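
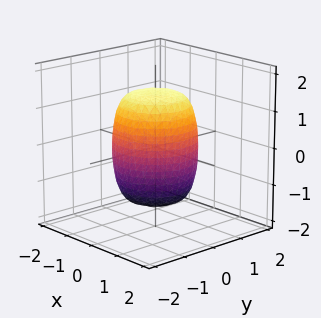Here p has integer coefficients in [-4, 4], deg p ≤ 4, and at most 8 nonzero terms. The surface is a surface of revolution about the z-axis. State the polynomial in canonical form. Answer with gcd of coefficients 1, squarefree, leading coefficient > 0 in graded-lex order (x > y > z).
(a) deg p = 4. The shape is more complex than any degree-3 surface.
(b) Symmetry: every cross-section ⟂ z is a circle, so x, y appear only via x² + y².
(c) From the visible intercepts: a circular section at z = 0 has radius between 1 and 2.
(d) Matching integer coefficients to the picture gives p.

2*x^4 + 4*x^2*y^2 + 2*y^4 - x^2 - y^2 + z^2 - 2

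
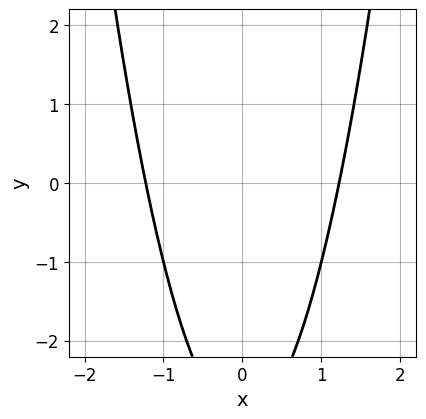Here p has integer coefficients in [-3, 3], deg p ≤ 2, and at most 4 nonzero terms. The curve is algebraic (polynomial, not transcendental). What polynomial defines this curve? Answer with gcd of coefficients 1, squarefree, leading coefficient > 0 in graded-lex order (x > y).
2*x^2 - y - 3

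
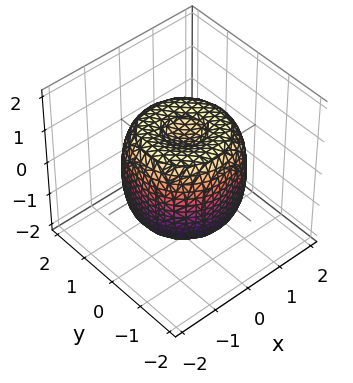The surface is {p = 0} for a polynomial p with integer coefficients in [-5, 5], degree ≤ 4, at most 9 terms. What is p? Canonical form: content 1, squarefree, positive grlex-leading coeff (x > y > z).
2*x^4 + 4*x^2*y^2 + 2*y^4 - 3*x^2 - 3*y^2 + 2*z^2 - 2

First, deg p = 4.
Next, symmetries: every cross-section ⟂ z is a circle, so x, y appear only via x² + y².
Next, checking where it meets the axes: the z-axis gridline crossings are at z ∈ {-1, 1}; a circular section at z = 1 has radius between 1 and 2.
Finally, these observations pin down the coefficients.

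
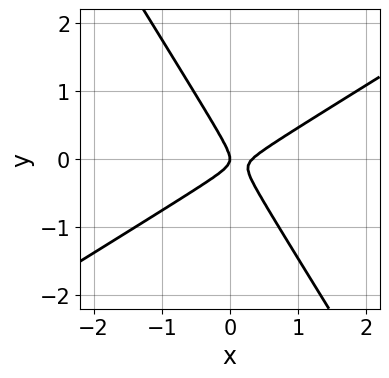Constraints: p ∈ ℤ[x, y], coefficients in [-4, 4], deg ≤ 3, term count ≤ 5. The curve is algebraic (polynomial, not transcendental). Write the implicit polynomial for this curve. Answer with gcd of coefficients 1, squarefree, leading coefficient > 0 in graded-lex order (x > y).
1. Degree: the shape is more complex than any degree-1 curve, so deg p = 2.
2. Against the integer gridlines: one x-axis crossing is at x = 0; one y-axis crossing is at y = 0.
3. Matching integer coefficients to the picture gives p.

3*x^2 - 3*x*y - 3*y^2 - x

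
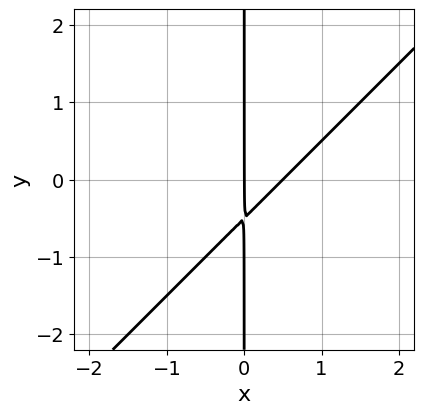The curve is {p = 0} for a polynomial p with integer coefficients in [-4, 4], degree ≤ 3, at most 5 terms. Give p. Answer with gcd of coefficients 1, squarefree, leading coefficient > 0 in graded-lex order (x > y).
2*x^2 - 2*x*y - x

First, the degree is 2 — no degree-1 curve has this shape.
Then, from the visible intercepts: it meets the x-axis at x = 0 (among the integer gridlines); the visible y-axis segment lies entirely on the curve.
Finally, these observations pin down the coefficients.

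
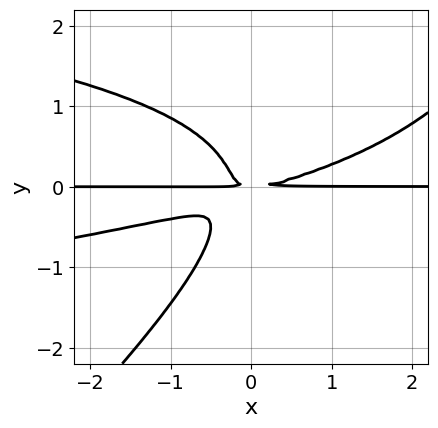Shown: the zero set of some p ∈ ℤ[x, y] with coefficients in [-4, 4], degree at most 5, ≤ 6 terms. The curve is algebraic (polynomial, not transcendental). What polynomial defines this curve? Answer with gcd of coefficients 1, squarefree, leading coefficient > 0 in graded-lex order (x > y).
(a) Degree: the shape is more complex than any degree-3 curve, so deg p = 4.
(b) From the visible intercepts: every point of the x-axis in the box is on the curve.
(c) These observations pin down the coefficients.

2*x*y^3 - 2*y^4 + x^2*y - 3*x*y^2 - y^2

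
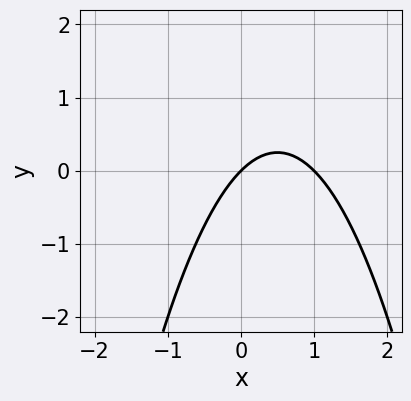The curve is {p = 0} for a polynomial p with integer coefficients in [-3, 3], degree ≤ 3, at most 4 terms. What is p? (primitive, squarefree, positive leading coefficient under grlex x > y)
First, degree: no degree-1 curve has this shape, so deg p = 2.
Then, checking where it meets the axes: the x-axis gridline crossings are at x ∈ {0, 1}; it meets the y-axis at y = 0 (among the integer gridlines).
Finally, these observations pin down the coefficients.

x^2 - x + y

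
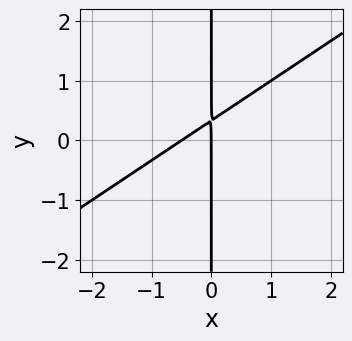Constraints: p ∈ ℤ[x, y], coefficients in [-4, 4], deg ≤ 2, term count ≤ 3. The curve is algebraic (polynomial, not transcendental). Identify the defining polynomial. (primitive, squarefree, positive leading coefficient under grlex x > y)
1. Degree: no degree-1 curve has this shape, so deg p = 2.
2. From the visible intercepts: every point of the y-axis in the box is on the curve; it crosses the x-axis at the gridline x = 0.
3. Assembling these constraints gives the stated polynomial.

2*x^2 - 3*x*y + x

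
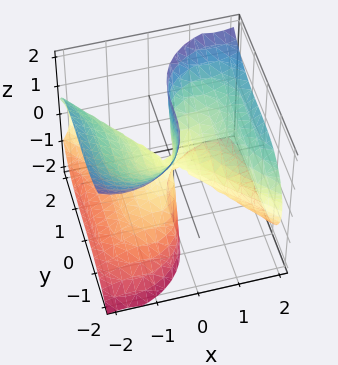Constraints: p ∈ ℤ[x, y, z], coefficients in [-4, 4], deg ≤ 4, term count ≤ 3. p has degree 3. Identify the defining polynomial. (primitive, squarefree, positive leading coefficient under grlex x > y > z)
x^3 - 2*x*z^2 + y^3

(a) The degree is 3 — no degree-2 surface has this shape.
(b) Against the integer gridlines: the visible z-axis segment lies entirely on the surface; one y-axis crossing is at y = 0; one x-axis crossing is at x = 0.
(c) Assembling these constraints gives the stated polynomial.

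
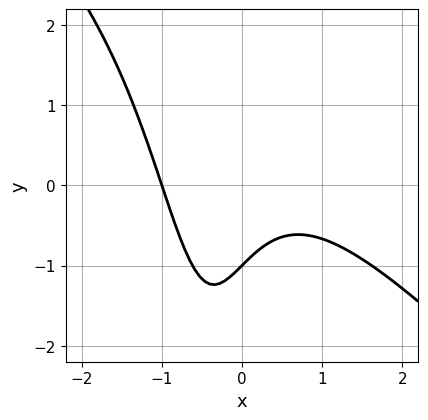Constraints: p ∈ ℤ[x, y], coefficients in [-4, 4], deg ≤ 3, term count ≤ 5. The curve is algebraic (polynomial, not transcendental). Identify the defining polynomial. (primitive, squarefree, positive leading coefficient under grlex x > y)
x^3 + x^2*y + x*y + y + 1

1. The degree is 3 — a generic line meets the curve in up to 3 points.
2. From the axis intercepts and sections: it meets the x-axis at x = -1 (among the integer gridlines); it crosses the y-axis at the gridline y = -1.
3. Putting this together gives p.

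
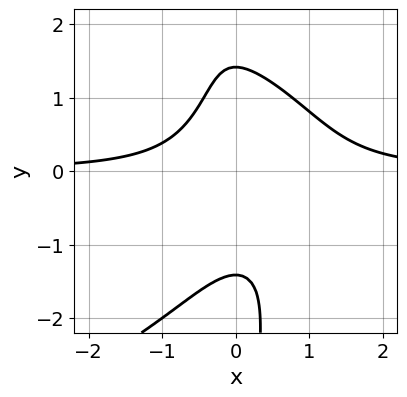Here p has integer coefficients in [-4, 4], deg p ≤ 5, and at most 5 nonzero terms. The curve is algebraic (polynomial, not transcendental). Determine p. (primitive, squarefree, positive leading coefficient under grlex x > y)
x*y^3 + 3*x^2*y - 2*x*y + y^2 - 2

Degree: no degree-3 curve has this shape, so deg p = 4.
Reading off the gridlines: it misses every integer gridline on the x-axis.
Assembling these constraints gives the stated polynomial.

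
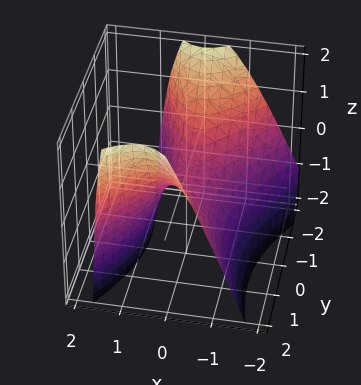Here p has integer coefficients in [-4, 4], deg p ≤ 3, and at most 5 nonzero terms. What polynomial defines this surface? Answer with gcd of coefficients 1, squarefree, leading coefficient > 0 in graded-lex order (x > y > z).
3*x^2 - x*y - x*z - y^2 + 2*z

(a) deg p = 2. No degree-1 surface has this shape.
(b) From the visible intercepts: it meets the y-axis at y = 0 (among the integer gridlines); it crosses the z-axis at the gridline z = 0; it crosses the x-axis at the gridline x = 0.
(c) Assembling these constraints gives the stated polynomial.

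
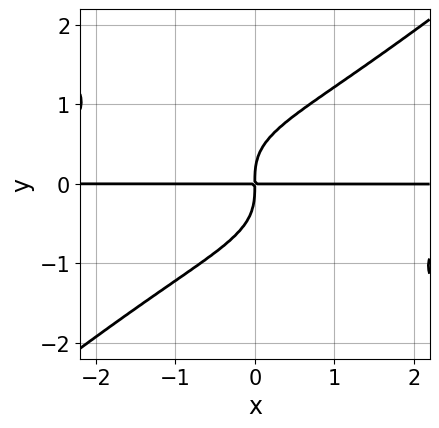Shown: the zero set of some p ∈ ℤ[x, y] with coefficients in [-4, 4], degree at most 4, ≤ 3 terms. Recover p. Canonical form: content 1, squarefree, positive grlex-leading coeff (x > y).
First, deg p = 4. A generic line meets the curve in up to 4 points.
Then, from the axis intercepts and sections: every point of the x-axis in the box is on the curve.
Finally, fitting integer coefficients to these (and the overall shape) gives p.

2*x^2*y^2 - 3*y^4 + 3*x*y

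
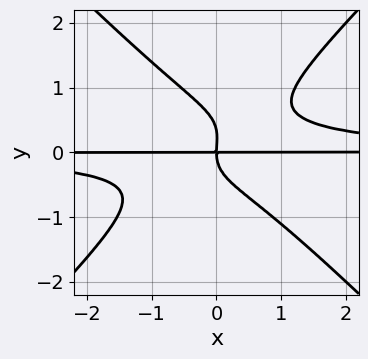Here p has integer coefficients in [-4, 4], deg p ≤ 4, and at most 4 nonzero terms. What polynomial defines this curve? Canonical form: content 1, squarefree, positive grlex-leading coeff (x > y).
(a) Degree: no degree-3 curve has this shape, so deg p = 4.
(b) Reading off the gridlines: every point of the x-axis in the box is on the curve; it crosses the y-axis at the gridline y = 0.
(c) Fitting integer coefficients to these (and the overall shape) gives p.

3*x^2*y^2 - 3*y^4 + y^3 - 2*x*y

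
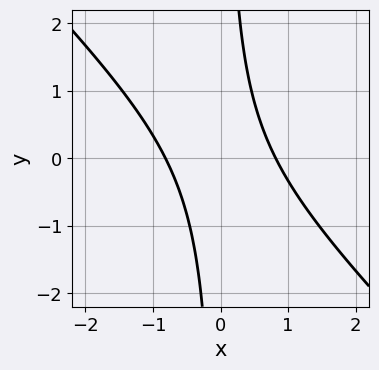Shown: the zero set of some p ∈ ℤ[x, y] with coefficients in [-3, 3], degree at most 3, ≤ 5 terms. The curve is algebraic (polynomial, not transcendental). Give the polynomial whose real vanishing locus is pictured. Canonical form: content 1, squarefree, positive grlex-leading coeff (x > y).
1. deg p = 2.
2. Checking where it meets the axes: no y-intercept at any integer in the box.
3. Together with the visible shape, these determine p as stated.

3*x^2 + 3*x*y - 2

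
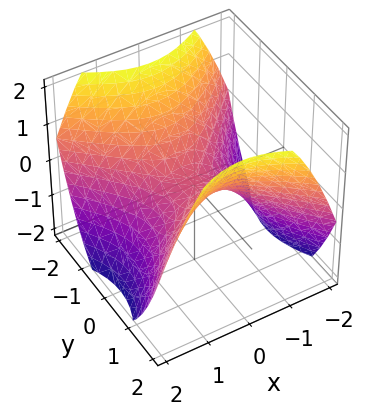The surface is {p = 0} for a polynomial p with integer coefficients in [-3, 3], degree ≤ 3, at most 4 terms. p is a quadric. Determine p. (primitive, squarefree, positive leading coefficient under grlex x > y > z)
2*x^2 - 2*y^2 + 3*z

First, degree: a saddle surface; a quadric, so deg p = 2.
Next, symmetries: mirror symmetry y ↦ −y ⇒ only even powers of y; mirror symmetry x ↦ −x ⇒ only even powers of x.
Next, from the visible intercepts: one x-axis crossing is at x = 0; one z-axis crossing is at z = 0; it crosses the y-axis at the gridline y = 0.
Finally, fitting integer coefficients to these (and the overall shape) gives p.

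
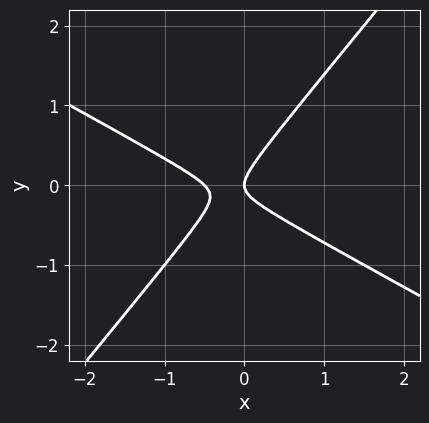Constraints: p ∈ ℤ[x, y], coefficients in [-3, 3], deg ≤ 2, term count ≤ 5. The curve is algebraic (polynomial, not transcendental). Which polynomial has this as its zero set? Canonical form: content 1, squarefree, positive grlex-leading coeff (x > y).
2*x^2 + 2*x*y - 3*y^2 + x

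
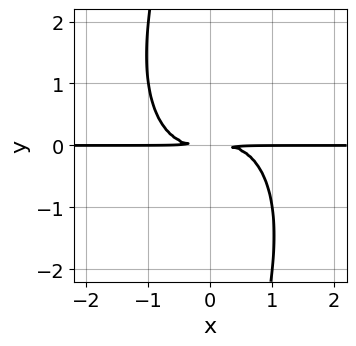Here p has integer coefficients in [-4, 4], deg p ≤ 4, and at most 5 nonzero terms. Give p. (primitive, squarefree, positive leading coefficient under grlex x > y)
2*x^3*y + x*y^3 + 3*y^2

deg p = 4. No degree-3 curve has this shape.
Against the integer gridlines: the visible x-axis segment lies entirely on the curve.
Solving for integer coefficients yields p as stated.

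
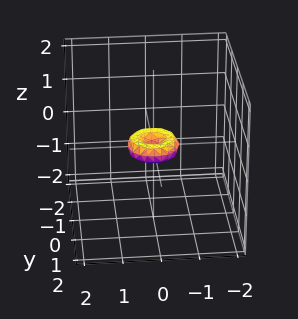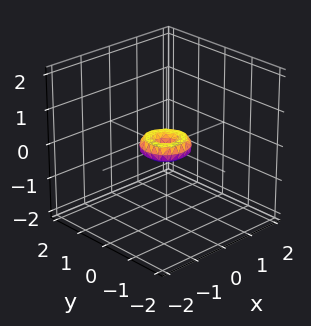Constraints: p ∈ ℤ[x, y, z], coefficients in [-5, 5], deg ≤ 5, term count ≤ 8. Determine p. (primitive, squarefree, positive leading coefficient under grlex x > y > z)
1. deg p = 4.
2. Symmetries: rotational symmetry about the z-axis ⇒ p depends on x, y only through x² + y².
3. Reading off the gridlines: a circular section at z = 0 has radius between 0 and 1; one y-axis crossing is at y = 0; one z-axis crossing is at z = 0; it crosses the x-axis at the gridline x = 0.
4. The integer polynomial consistent with all of this is the stated p.

2*x^4 + 4*x^2*y^2 + 2*y^4 - x^2 - y^2 + 2*z^2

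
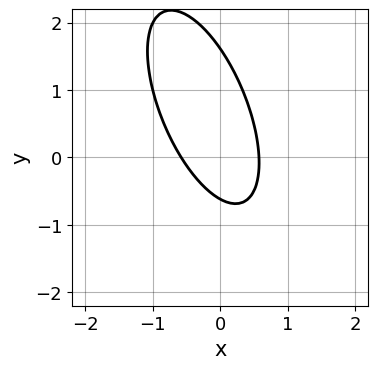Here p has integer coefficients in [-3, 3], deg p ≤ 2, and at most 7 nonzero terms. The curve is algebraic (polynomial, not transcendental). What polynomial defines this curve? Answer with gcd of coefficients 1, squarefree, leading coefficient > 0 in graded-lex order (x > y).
deg p = 2. A generic line meets the curve in up to 2 points.
Putting this together gives p.

3*x^2 + 2*x*y + y^2 - y - 1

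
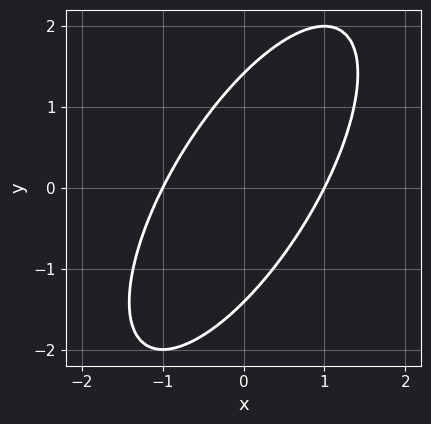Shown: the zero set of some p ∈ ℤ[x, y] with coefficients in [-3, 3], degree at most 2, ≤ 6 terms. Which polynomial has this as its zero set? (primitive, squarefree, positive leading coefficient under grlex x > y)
2*x^2 - 2*x*y + y^2 - 2

The degree is 2 — a generic line meets the curve in up to 2 points.
From the visible intercepts: among the integer gridlines, it crosses the x-axis at x ∈ {-1, 1}.
Fitting integer coefficients to these (and the overall shape) gives p.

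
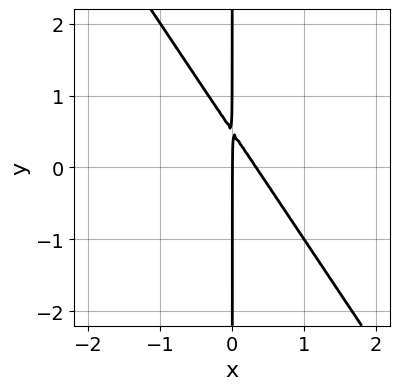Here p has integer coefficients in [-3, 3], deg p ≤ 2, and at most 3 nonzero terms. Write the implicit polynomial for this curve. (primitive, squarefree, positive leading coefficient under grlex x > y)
3*x^2 + 2*x*y - x

1. deg p = 2.
2. Against the integer gridlines: it crosses the x-axis at the gridline x = 0; every point of the y-axis in the box is on the curve.
3. Together with the visible shape, these determine p as stated.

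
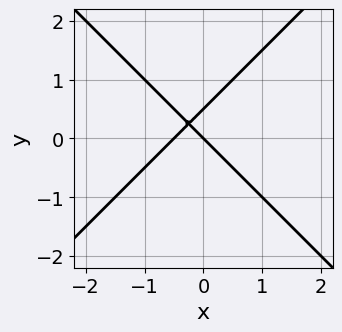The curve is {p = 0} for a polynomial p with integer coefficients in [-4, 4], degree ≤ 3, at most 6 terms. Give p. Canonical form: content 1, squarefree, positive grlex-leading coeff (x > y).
First, the degree is 2 — no degree-1 curve has this shape.
Next, reading off the gridlines: it crosses the y-axis at the gridline y = 0; it crosses the x-axis at the gridline x = 0.
Finally, assembling these constraints gives the stated polynomial.

2*x^2 - 2*y^2 + x + y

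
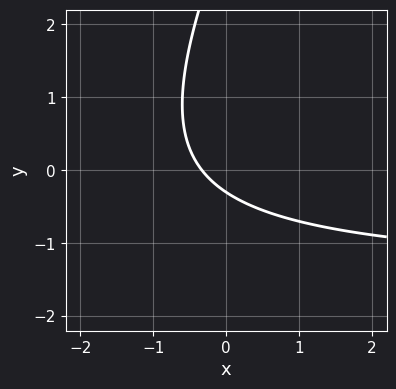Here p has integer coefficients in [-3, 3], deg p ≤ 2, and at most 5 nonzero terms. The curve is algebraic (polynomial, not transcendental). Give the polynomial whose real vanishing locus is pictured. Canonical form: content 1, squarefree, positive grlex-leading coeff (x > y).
deg p = 2. The shape is more complex than any degree-1 curve.
Putting this together gives p.

2*x*y - y^2 + 3*x + 3*y + 1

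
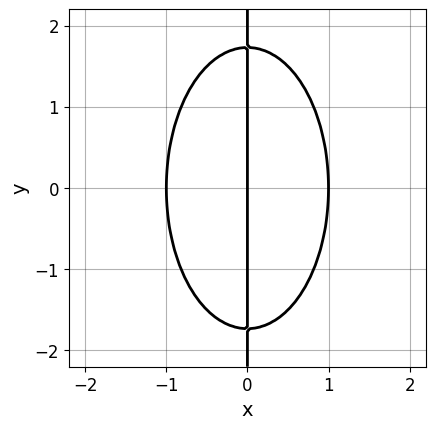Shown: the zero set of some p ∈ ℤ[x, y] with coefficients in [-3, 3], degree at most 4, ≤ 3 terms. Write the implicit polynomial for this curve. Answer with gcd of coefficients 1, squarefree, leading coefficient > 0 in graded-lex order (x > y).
3*x^3 + x*y^2 - 3*x

1. deg p = 3. No degree-2 curve has this shape.
2. Symmetries: it's symmetric under y → −y, forcing even powers of y.
3. From the visible intercepts: every point of the y-axis in the box is on the curve; the x-axis gridline crossings are at x ∈ {-1, 0, 1}.
4. These observations pin down the coefficients.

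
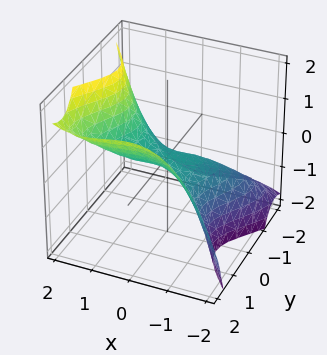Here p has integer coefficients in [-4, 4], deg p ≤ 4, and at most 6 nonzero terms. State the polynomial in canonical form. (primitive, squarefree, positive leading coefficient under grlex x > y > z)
(a) The degree is 3 — the shape is more complex than any degree-2 surface.
(b) Observable constraints: it meets the x-axis at x = 0 (among the integer gridlines); one z-axis crossing is at z = 0; one y-axis crossing is at y = 0.
(c) Assembling these constraints gives the stated polynomial.

2*x^3 - 2*x^2*y + 3*y^3 - 3*y^2*z - 3*z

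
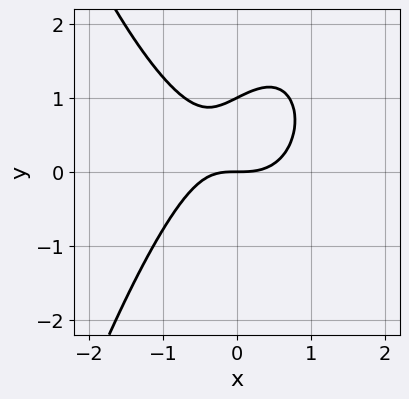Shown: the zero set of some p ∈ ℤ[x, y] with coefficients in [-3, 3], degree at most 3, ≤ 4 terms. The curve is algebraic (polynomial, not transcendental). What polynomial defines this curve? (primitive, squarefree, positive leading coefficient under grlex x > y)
First, degree: no degree-2 curve has this shape, so deg p = 3.
Next, reading off the gridlines: the y-axis gridline crossings are at y ∈ {0, 1}; one x-axis crossing is at x = 0.
Finally, together with the visible shape, these determine p as stated.

2*x^3 - x*y + 2*y^2 - 2*y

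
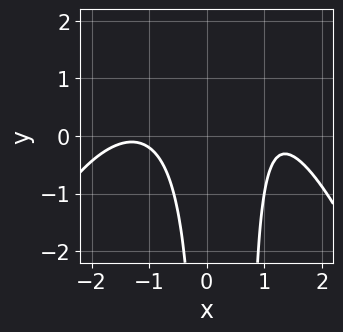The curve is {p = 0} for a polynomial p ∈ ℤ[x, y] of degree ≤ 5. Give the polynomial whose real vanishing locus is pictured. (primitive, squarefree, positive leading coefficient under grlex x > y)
x^4 + 3*x^2*y - 3*x^2 - 2*x*y + 3

deg p = 4.
Checking where it meets the axes: it misses every integer gridline on the x-axis; no y-intercept at any integer in the box.
Matching integer coefficients to the picture gives p.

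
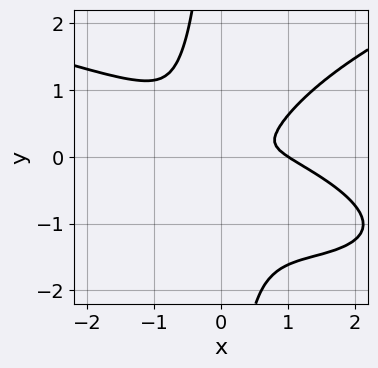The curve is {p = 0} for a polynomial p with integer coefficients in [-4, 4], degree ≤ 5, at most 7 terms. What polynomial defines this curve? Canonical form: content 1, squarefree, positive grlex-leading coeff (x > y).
First, the degree is 4 — no degree-3 curve has this shape.
Then, from the visible intercepts: it meets the x-axis at x = 1 (among the integer gridlines).
Finally, assembling these constraints gives the stated polynomial.

3*x*y^3 - 2*x^3 - 3*x^2*y + 2*x^2 + 3*y^2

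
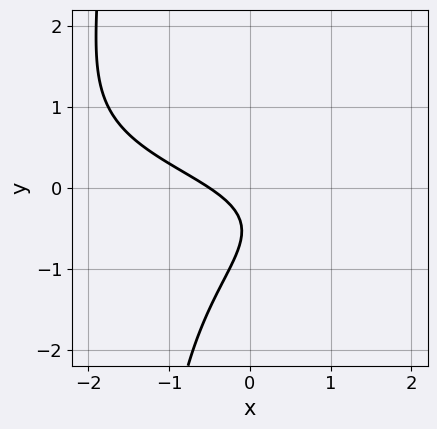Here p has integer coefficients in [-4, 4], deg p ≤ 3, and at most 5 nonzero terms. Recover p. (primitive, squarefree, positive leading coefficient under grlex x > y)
2*x*y^2 + 3*y^2 + 2*x + 3*y + 1

1. Degree: the shape is more complex than any degree-2 curve, so deg p = 3.
2. Reading off the gridlines: no y-intercept at any integer in the box.
3. Putting this together gives p.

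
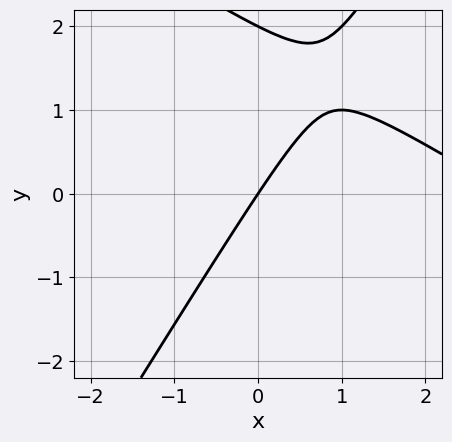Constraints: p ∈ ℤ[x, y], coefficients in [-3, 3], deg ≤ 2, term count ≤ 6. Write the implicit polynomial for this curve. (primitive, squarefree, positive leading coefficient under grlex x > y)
x^2 + x*y - y^2 - 3*x + 2*y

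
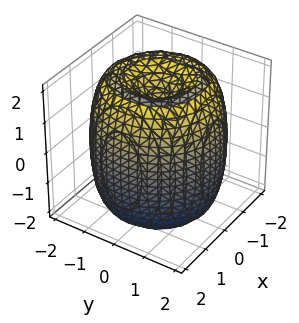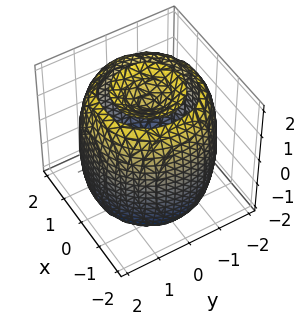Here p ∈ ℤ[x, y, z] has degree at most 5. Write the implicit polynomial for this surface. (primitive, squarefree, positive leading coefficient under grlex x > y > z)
x^4 + 2*x^2*y^2 + y^4 - 3*x^2 - 3*y^2 + z^2 - 2

The picture has 2 separate pieces. Treating them together as one polynomial.
The degree is 4 — a generic line meets the surface in up to 4 points.
Symmetries: rotational symmetry about the z-axis ⇒ p depends on x, y only through x² + y².
Observable constraints: a circular section at z = 1 has radius between 1 and 2.
Matching integer coefficients to the picture gives p.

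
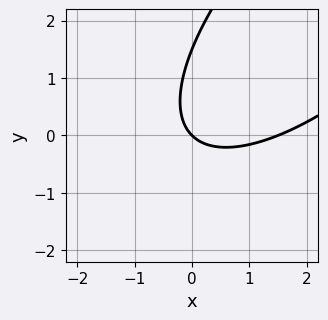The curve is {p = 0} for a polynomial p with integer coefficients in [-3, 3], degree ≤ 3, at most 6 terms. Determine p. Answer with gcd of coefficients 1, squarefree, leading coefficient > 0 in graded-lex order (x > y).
(a) deg p = 2. The shape is more complex than any degree-1 curve.
(b) From the visible intercepts: it meets the x-axis at x = 0 (among the integer gridlines); one y-axis crossing is at y = 0.
(c) Matching integer coefficients to the picture gives p.

2*x^2 - 3*x*y + 2*y^2 - 3*x - 3*y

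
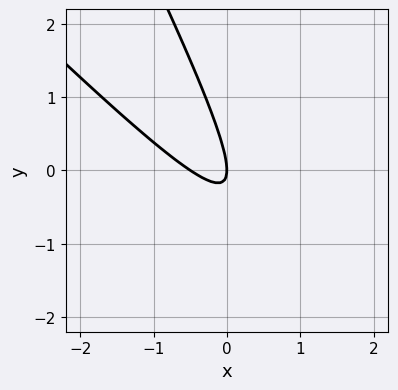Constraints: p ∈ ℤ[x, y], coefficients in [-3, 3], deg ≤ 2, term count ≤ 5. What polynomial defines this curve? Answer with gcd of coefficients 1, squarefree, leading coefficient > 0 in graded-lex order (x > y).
2*x^2 + 3*x*y + y^2 + x

deg p = 2. No degree-1 curve has this shape.
Against the integer gridlines: it meets the y-axis at y = 0 (among the integer gridlines); one x-axis crossing is at x = 0.
Matching integer coefficients to the picture gives p.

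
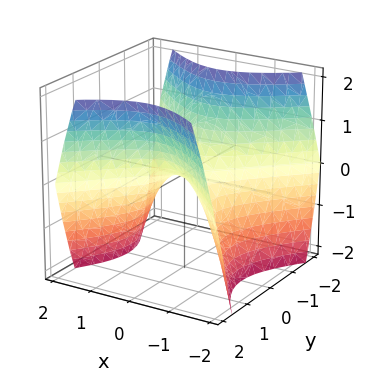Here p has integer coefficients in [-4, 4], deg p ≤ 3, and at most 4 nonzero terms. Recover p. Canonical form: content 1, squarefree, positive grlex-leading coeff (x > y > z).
1. Degree: a hyperbolic paraboloid; a quadric, so deg p = 2.
2. Symmetries: it's symmetric under x → −x, forcing even powers of x; mirror symmetry y ↦ −y ⇒ only even powers of y.
3. From the axis intercepts and sections: one x-axis crossing is at x = 0; one z-axis crossing is at z = 0.
4. Putting this together gives p.

x^2 - y^2 + z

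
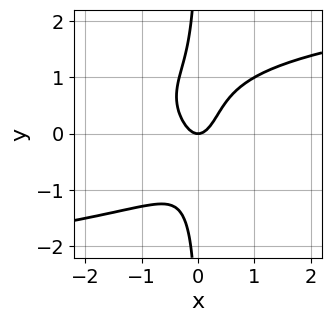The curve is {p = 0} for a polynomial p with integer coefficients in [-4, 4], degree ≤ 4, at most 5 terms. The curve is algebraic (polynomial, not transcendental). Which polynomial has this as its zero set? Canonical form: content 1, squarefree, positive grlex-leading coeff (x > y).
First, degree: no degree-3 curve has this shape, so deg p = 4.
Next, observable constraints: it meets the x-axis at x = 0 (among the integer gridlines); it crosses the y-axis at the gridline y = 0.
Finally, assembling these constraints gives the stated polynomial.

2*x*y^3 - 3*x^2 + y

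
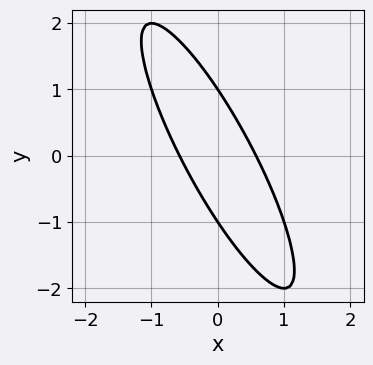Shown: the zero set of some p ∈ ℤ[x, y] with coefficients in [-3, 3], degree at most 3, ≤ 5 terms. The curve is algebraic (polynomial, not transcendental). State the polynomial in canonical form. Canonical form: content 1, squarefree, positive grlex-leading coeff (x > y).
3*x^2 + 3*x*y + y^2 - 1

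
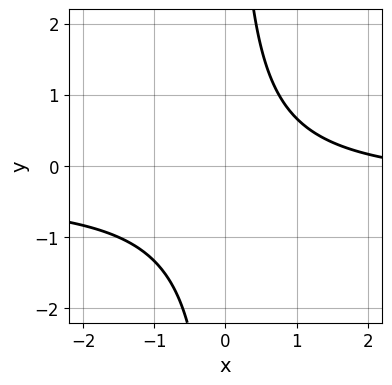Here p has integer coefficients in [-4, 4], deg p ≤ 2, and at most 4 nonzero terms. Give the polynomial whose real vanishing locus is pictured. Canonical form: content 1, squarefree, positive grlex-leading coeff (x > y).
Degree: no degree-1 curve has this shape, so deg p = 2.
From the visible intercepts: no x-intercept at any integer in the box; no y-intercept at any integer in the box.
Together with the visible shape, these determine p as stated.

3*x*y + x - 3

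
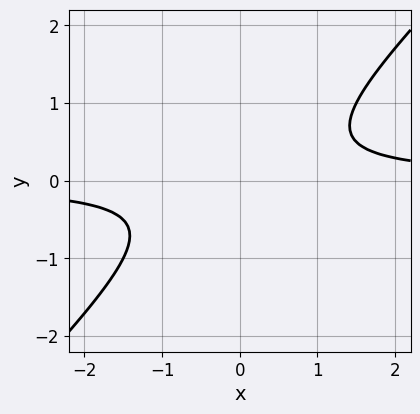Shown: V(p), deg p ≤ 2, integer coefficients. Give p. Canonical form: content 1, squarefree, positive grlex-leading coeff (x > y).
2*x*y - 2*y^2 - 1

The degree is 2 — a generic line meets the curve in up to 2 points.
Observable constraints: it misses every integer gridline on the y-axis; no x-intercept at any integer in the box.
These observations pin down the coefficients.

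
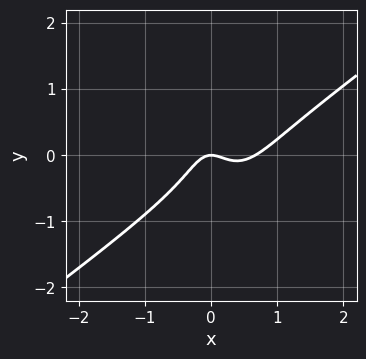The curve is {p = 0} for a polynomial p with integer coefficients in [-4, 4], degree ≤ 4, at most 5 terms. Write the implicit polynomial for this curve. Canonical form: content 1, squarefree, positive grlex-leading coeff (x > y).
(a) Degree: a generic line meets the curve in up to 3 points, so deg p = 3.
(b) Reading off the gridlines: it meets the y-axis at y = 0 (among the integer gridlines); it crosses the x-axis at the gridline x = 0.
(c) Fitting integer coefficients to these (and the overall shape) gives p.

3*x^3 - 3*x^2*y - 2*y^3 - 2*x^2 - y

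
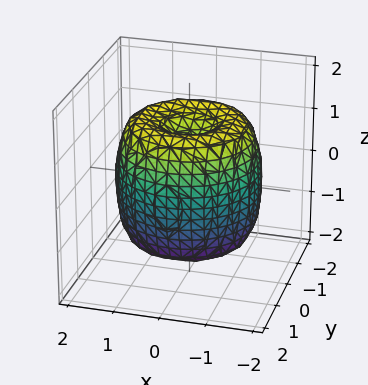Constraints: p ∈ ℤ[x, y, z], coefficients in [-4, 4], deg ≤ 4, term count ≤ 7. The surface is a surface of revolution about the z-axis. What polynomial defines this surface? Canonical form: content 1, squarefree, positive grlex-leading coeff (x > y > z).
x^4 + 2*x^2*y^2 + y^4 - 2*x^2 - 2*y^2 + z^2 - 1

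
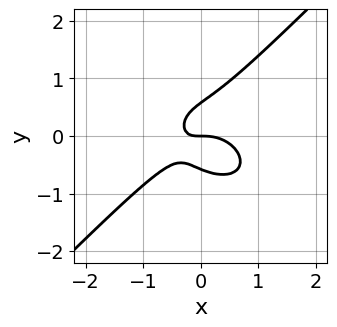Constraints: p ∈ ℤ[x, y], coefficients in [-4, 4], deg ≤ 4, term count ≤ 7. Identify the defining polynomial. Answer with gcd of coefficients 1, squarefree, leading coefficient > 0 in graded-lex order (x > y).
2*x^3 + x*y^2 - 3*y^3 + 2*x*y + y

First, the degree is 3 — a generic line meets the curve in up to 3 points.
Then, against the integer gridlines: one x-axis crossing is at x = 0; it crosses the y-axis at the gridline y = 0.
Finally, solving for integer coefficients yields p as stated.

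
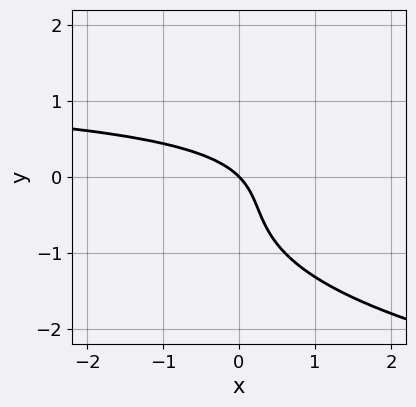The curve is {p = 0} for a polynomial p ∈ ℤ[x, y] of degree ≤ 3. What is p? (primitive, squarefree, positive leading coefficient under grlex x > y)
deg p = 3.
Against the integer gridlines: it crosses the y-axis at the gridline y = 0; it meets the x-axis at x = 0 (among the integer gridlines).
Matching integer coefficients to the picture gives p.

3*y^3 - 2*x*y + 3*y^2 + 3*x + 3*y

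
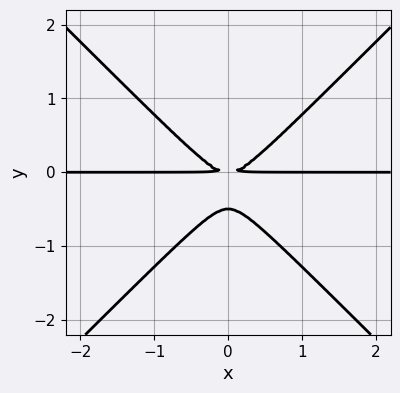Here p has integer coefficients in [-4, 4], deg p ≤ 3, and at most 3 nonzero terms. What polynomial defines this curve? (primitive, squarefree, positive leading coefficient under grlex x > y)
2*x^2*y - 2*y^3 - y^2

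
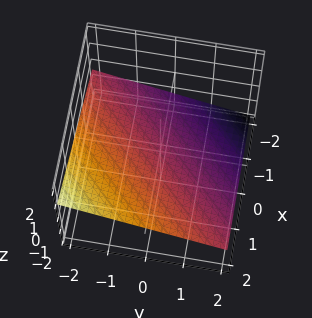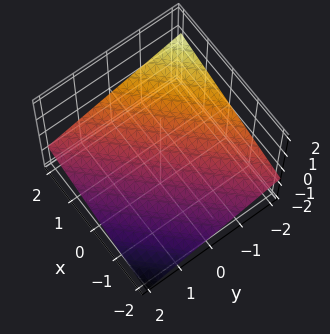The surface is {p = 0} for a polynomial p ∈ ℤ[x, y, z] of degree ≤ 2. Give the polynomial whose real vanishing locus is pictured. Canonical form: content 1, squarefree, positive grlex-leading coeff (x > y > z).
x - y - 3*z - 2

1. deg p = 1. Every cross-section is a straight line — this is a plane.
2. Against the integer gridlines: one x-axis crossing is at x = 2; one y-axis crossing is at y = -2.
3. These observations pin down the coefficients.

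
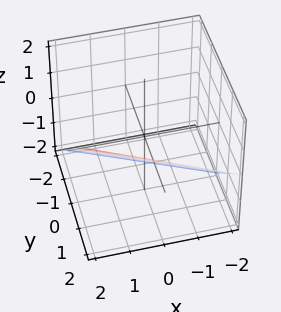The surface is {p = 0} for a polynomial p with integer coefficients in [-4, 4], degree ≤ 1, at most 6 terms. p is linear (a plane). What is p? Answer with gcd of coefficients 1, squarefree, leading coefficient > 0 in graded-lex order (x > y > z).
(a) Degree: every cross-section is a straight line — this is a plane, so deg p = 1.
(b) From the visible intercepts: it crosses the y-axis at the gridline y = 1; it crosses the z-axis at the gridline z = -1; one x-axis crossing is at x = 2.
(c) Assembling these constraints gives the stated polynomial.

x + 2*y - 2*z - 2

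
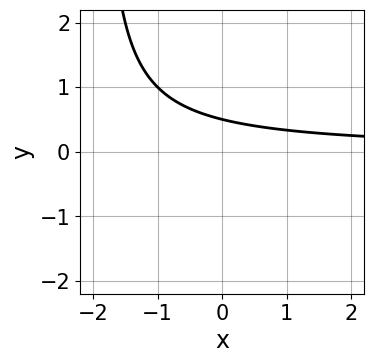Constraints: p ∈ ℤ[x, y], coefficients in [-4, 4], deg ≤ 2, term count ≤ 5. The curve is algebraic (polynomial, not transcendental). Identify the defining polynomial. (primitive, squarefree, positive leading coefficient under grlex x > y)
x*y + 2*y - 1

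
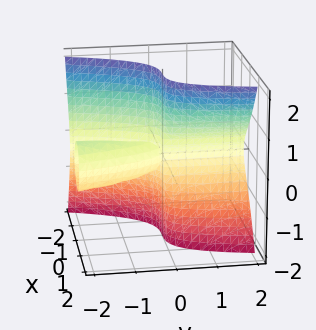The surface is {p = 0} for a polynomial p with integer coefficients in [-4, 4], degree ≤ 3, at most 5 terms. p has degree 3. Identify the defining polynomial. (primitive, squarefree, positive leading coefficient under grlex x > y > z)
2*x^3 - y*z^2 + x*y

1. The degree is 3 — the shape is more complex than any degree-2 surface.
2. Reading off the gridlines: the visible y-axis segment lies entirely on the surface; it crosses the x-axis at the gridline x = 0; every point of the z-axis in the box is on the surface.
3. Solving for integer coefficients yields p as stated.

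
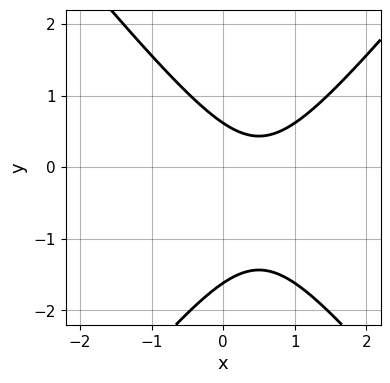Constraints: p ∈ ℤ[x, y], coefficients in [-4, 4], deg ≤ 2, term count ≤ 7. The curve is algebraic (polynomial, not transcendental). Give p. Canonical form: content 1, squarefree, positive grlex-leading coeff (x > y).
3*x^2 - 2*y^2 - 3*x - 2*y + 2

First, deg p = 2. No degree-1 curve has this shape.
Then, against the integer gridlines: it misses every integer gridline on the x-axis.
Finally, these observations pin down the coefficients.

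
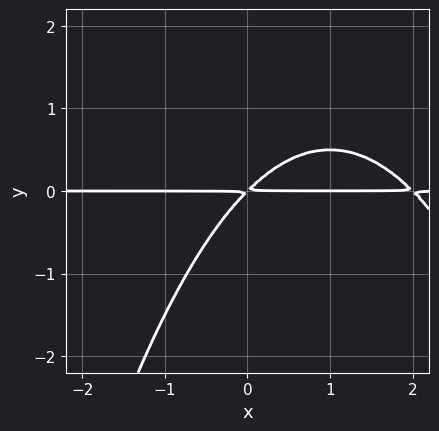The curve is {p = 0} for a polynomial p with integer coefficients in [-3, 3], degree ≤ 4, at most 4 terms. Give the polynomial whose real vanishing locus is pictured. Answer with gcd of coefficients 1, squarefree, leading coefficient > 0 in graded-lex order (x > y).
1. deg p = 3.
2. Against the integer gridlines: the visible x-axis segment lies entirely on the curve.
3. Assembling these constraints gives the stated polynomial.

x^2*y - 2*x*y + 2*y^2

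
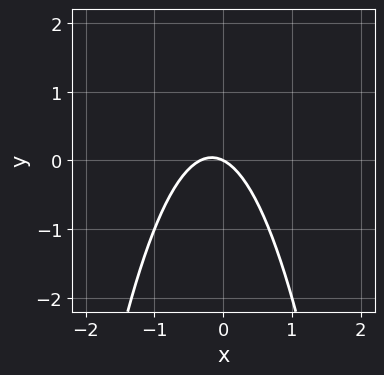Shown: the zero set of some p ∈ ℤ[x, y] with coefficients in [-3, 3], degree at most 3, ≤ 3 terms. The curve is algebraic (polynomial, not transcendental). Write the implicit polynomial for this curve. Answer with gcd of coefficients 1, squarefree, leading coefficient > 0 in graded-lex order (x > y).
3*x^2 + x + 2*y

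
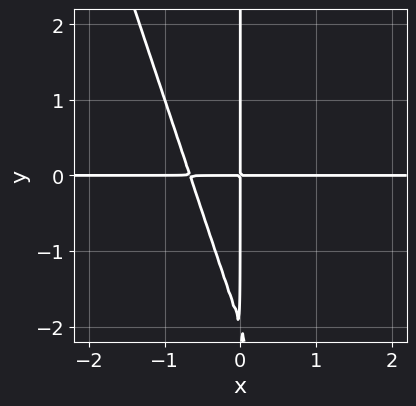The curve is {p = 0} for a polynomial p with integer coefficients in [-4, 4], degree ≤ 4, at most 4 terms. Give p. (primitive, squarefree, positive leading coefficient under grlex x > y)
First, degree: the shape is more complex than any degree-2 curve, so deg p = 3.
Next, against the integer gridlines: every point of the y-axis in the box is on the curve; the visible x-axis segment lies entirely on the curve.
Finally, assembling these constraints gives the stated polynomial.

3*x^2*y + x*y^2 + 2*x*y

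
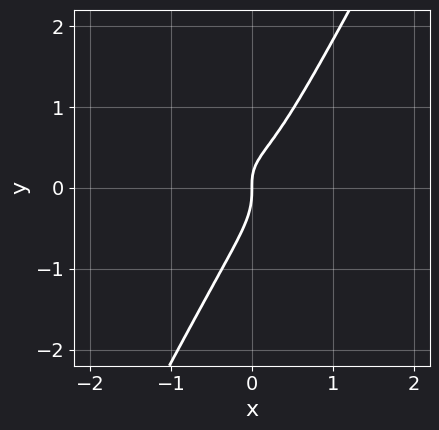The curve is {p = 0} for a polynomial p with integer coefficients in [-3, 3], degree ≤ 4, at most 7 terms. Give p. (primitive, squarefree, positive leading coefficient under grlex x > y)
1. The degree is 3 — a generic line meets the curve in up to 3 points.
2. Observable constraints: one y-axis crossing is at y = 0; it meets the x-axis at x = 0 (among the integer gridlines).
3. These observations pin down the coefficients.

3*x^3 + 3*x*y^2 - 2*y^3 - x*y + x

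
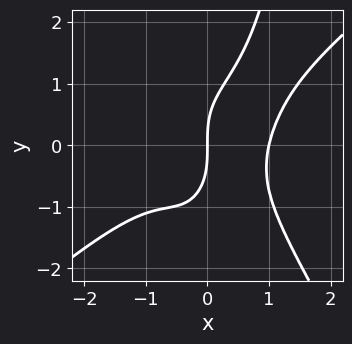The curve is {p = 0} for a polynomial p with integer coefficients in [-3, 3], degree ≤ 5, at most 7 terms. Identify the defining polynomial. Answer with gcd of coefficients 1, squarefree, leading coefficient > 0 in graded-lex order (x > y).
First, degree: a generic line meets the curve in up to 4 points, so deg p = 4.
Then, from the visible intercepts: one y-axis crossing is at y = 0; among the integer gridlines, it crosses the x-axis at x ∈ {0, 1}.
Finally, matching integer coefficients to the picture gives p.

3*x^4 - 2*x^3*y - 2*x^2*y^2 + y^3 - 3*x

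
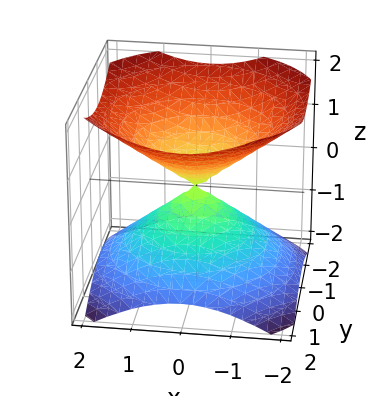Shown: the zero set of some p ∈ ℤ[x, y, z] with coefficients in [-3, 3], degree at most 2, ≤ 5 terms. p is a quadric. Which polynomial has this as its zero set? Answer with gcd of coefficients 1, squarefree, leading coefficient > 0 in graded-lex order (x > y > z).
1. There are 2 components.
2. The degree is 2 — two nappes meeting at a single point; a quadric.
3. Symmetries: rotational symmetry about the z-axis ⇒ p depends on x, y only through x² + y²; the z ↦ −z reflection is a symmetry, so z appears only in even powers.
4. From the axis intercepts and sections: a circular section at z = -1 has radius between 1 and 2; one x-axis crossing is at x = 0.
5. The integer polynomial consistent with all of this is the stated p.

2*x^2 + 2*y^2 - 3*z^2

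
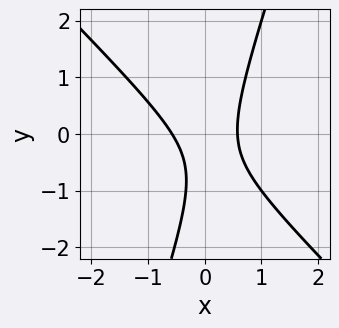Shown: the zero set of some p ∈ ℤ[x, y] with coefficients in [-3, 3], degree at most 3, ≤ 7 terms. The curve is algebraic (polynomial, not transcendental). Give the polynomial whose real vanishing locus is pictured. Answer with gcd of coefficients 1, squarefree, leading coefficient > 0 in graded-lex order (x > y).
3*x^2 + 2*x*y - y^2 - y - 1

Degree: a generic line meets the curve in up to 2 points, so deg p = 2.
Observable constraints: the curve avoids every integer y-axis point in the box.
Together with the visible shape, these determine p as stated.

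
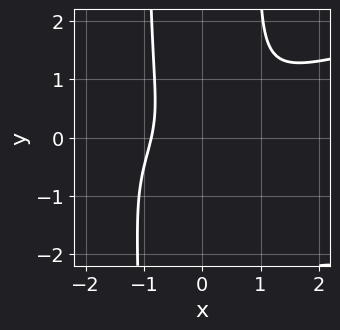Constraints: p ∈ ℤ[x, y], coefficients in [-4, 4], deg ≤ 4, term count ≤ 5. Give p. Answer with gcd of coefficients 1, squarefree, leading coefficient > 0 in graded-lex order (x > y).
3*x^2*y^2 - 3*x^3 + 2*x^2*y - 3*y^2 - 2

(a) Degree: no degree-3 curve has this shape, so deg p = 4.
(b) Reading off the gridlines: it misses every integer gridline on the y-axis.
(c) Together with the visible shape, these determine p as stated.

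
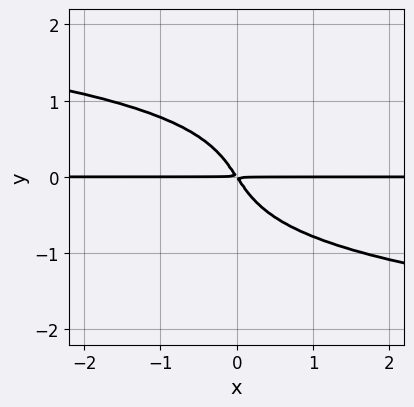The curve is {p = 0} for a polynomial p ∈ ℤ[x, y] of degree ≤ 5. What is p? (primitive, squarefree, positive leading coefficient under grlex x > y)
3*y^4 + 3*x*y + 2*y^2

(a) deg p = 4.
(b) From the visible intercepts: every point of the x-axis in the box is on the curve.
(c) Matching integer coefficients to the picture gives p.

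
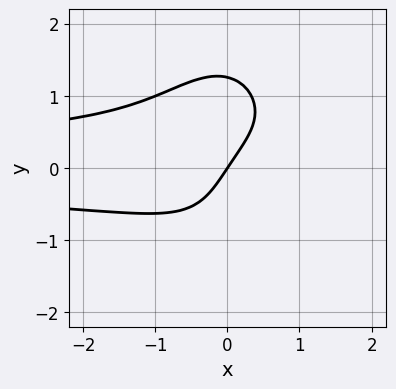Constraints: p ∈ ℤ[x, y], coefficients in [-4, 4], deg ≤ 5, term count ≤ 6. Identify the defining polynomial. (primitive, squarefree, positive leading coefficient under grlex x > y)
First, deg p = 4. The shape is more complex than any degree-3 curve.
Next, observable constraints: it crosses the x-axis at the gridline x = 0; it meets the y-axis at y = 0 (among the integer gridlines).
Finally, fitting integer coefficients to these (and the overall shape) gives p.

3*x^2*y^2 + y^4 - x*y^2 + 3*x - 2*y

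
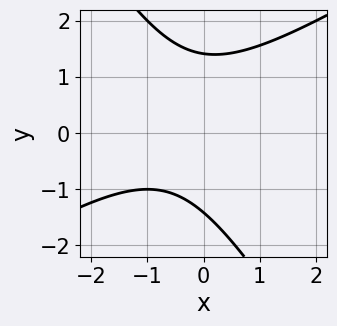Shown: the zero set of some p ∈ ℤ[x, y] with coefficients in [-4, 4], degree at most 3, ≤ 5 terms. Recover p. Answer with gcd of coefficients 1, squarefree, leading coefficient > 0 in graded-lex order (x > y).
deg p = 2. No degree-1 curve has this shape.
Checking where it meets the axes: the curve avoids every integer x-axis point in the box.
Together with the visible shape, these determine p as stated.

x^2 - x*y - y^2 + x + 2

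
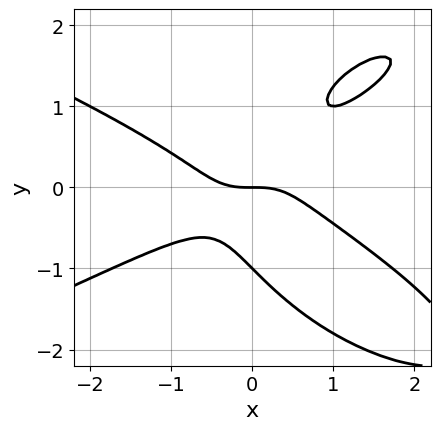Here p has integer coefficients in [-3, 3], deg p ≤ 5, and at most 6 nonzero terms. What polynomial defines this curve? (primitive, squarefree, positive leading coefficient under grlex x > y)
y^4 + x^3 - 3*x*y^2 + y

(a) Degree: no degree-3 curve has this shape, so deg p = 4.
(b) Reading off the gridlines: it meets the x-axis at x = 0 (among the integer gridlines); the y-axis gridline crossings are at y ∈ {-1, 0}.
(c) Fitting integer coefficients to these (and the overall shape) gives p.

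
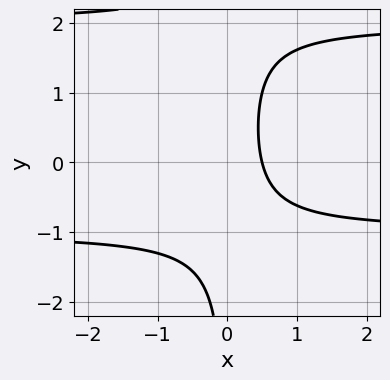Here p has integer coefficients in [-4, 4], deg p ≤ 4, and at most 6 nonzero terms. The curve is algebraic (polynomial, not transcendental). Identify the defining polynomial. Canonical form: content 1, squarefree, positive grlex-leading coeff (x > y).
1. Degree: a generic line meets the curve in up to 3 points, so deg p = 3.
2. Checking where it meets the axes: the curve avoids every integer y-axis point in the box.
3. Putting this together gives p.

x*y^2 - x*y - 2*x + 1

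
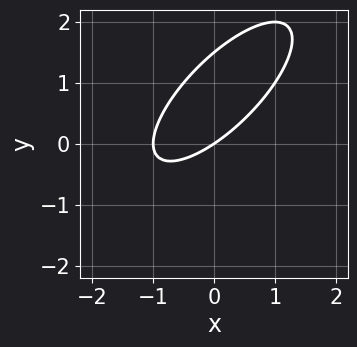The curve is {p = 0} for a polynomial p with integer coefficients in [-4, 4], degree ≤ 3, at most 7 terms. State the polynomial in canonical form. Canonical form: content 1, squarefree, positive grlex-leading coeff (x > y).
(a) Degree: the shape is more complex than any degree-1 curve, so deg p = 2.
(b) Reading off the gridlines: among the integer gridlines, it crosses the x-axis at x ∈ {-1, 0}; it crosses the y-axis at the gridline y = 0.
(c) Assembling these constraints gives the stated polynomial.

2*x^2 - 3*x*y + 2*y^2 + 2*x - 3*y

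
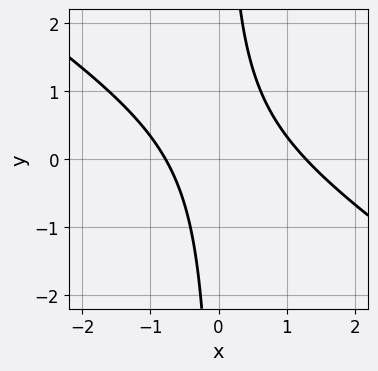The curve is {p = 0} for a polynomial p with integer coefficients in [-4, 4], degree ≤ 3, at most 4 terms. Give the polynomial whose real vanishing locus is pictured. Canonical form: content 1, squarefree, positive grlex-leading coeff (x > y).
2*x^2 + 3*x*y - x - 2

Degree: the shape is more complex than any degree-1 curve, so deg p = 2.
From the visible intercepts: the curve avoids every integer y-axis point in the box.
Assembling these constraints gives the stated polynomial.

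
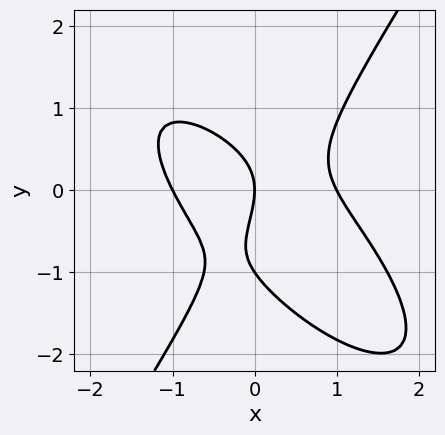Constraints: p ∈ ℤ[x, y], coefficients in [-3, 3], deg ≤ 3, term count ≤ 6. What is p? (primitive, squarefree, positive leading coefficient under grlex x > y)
3*x^3 + 3*x^2*y - 2*y^3 - 2*y^2 - 3*x

Degree: the shape is more complex than any degree-2 curve, so deg p = 3.
Against the integer gridlines: the y-axis gridline crossings are at y ∈ {-1, 0}; the x-axis gridline crossings are at x ∈ {-1, 0, 1}.
The integer polynomial consistent with all of this is the stated p.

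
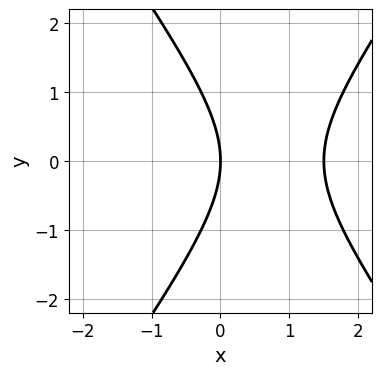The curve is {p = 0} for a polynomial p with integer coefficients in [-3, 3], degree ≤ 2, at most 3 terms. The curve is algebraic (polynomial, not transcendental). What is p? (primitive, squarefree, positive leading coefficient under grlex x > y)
2*x^2 - y^2 - 3*x

deg p = 2. A generic line meets the curve in up to 2 points.
Symmetries: it's symmetric under y → −y, forcing even powers of y.
Against the integer gridlines: one y-axis crossing is at y = 0; it meets the x-axis at x = 0 (among the integer gridlines).
Assembling these constraints gives the stated polynomial.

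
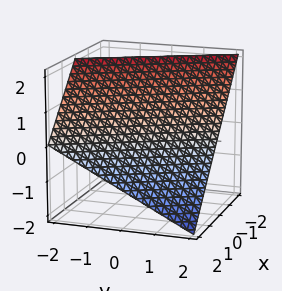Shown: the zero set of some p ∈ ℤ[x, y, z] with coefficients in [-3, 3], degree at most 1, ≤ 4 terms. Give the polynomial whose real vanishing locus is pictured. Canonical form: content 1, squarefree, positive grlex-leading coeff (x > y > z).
2*x + y + 2*z - 2

First, the degree is 1 — every cross-section is a straight line — this is a plane.
Then, reading off the gridlines: it meets the z-axis at z = 1 (among the integer gridlines); one y-axis crossing is at y = 2.
Finally, assembling these constraints gives the stated polynomial.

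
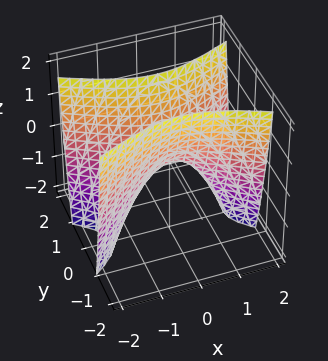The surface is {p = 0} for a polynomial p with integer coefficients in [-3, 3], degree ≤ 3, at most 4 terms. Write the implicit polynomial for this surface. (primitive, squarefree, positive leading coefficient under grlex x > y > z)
x^2 - 3*y^2 + z

1. Degree: a hyperbolic paraboloid; a quadric, so deg p = 2.
2. Symmetries: it's symmetric under x → −x, forcing even powers of x; it's symmetric under y → −y, forcing even powers of y.
3. Against the integer gridlines: one z-axis crossing is at z = 0; one y-axis crossing is at y = 0; it crosses the x-axis at the gridline x = 0.
4. Solving for integer coefficients yields p as stated.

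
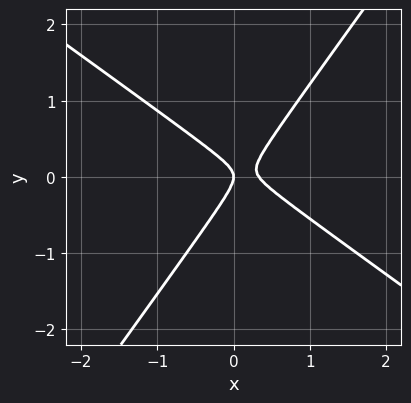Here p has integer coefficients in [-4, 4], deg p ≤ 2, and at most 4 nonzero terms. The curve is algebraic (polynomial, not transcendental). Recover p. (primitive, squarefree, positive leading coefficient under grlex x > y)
3*x^2 + 2*x*y - 3*y^2 - x

1. The degree is 2 — no degree-1 curve has this shape.
2. Reading off the gridlines: it meets the x-axis at x = 0 (among the integer gridlines); one y-axis crossing is at y = 0.
3. These observations pin down the coefficients.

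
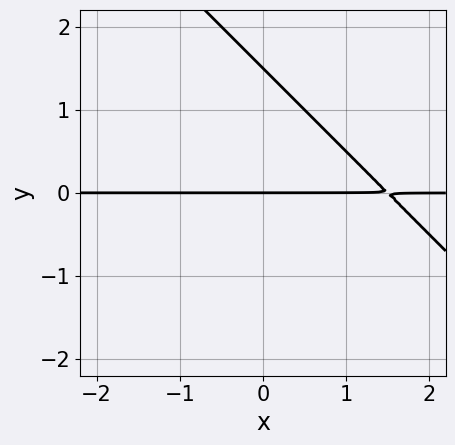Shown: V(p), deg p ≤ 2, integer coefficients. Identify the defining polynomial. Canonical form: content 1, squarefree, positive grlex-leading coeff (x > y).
First, the degree is 2 — the shape is more complex than any degree-1 curve.
Then, reading off the gridlines: every point of the x-axis in the box is on the curve; it meets the y-axis at y = 0 (among the integer gridlines).
Finally, assembling these constraints gives the stated polynomial.

2*x*y + 2*y^2 - 3*y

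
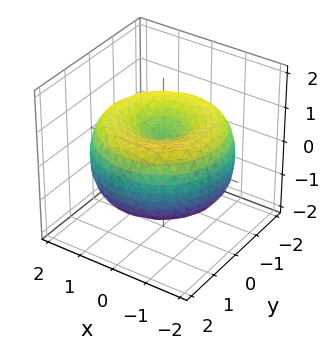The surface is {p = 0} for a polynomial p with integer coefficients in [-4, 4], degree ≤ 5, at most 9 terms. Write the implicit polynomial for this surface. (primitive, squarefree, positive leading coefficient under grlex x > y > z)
1. deg p = 4.
2. By symmetry, the surface is invariant under rotation about z: p = q(x² + y², z).
3. From the axis intercepts and sections: a circular section at z = -1 has radius exactly 1.
4. Fitting integer coefficients to these (and the overall shape) gives p.

x^4 + 2*x^2*y^2 + y^4 - 3*x^2 - 3*y^2 + 3*z^2 - 1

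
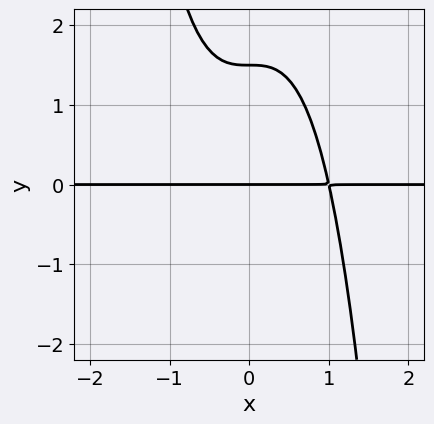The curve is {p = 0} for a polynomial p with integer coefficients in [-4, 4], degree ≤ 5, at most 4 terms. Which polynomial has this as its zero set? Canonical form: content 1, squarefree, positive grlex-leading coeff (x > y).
(a) Degree: the shape is more complex than any degree-3 curve, so deg p = 4.
(b) Against the integer gridlines: it crosses the y-axis at the gridline y = 0; every point of the x-axis in the box is on the curve.
(c) Putting this together gives p.

3*x^3*y + 2*y^2 - 3*y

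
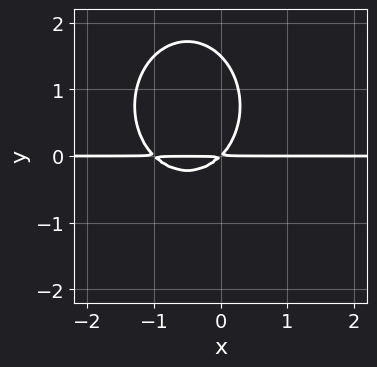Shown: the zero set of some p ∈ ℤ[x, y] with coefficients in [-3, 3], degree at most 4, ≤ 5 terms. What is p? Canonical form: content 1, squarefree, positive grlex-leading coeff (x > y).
deg p = 3. The shape is more complex than any degree-2 curve.
Against the integer gridlines: every point of the x-axis in the box is on the curve.
Solving for integer coefficients yields p as stated.

3*x^2*y + 2*y^3 + 3*x*y - 3*y^2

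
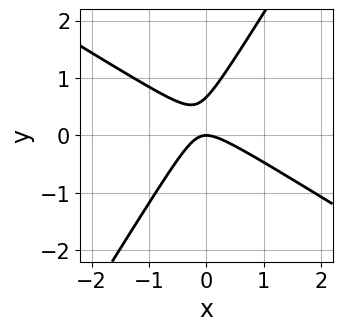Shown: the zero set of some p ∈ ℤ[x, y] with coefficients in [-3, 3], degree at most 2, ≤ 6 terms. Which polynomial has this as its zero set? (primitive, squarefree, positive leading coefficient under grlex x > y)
deg p = 2. A generic line meets the curve in up to 2 points.
Reading off the gridlines: one y-axis crossing is at y = 0; it meets the x-axis at x = 0 (among the integer gridlines).
Together with the visible shape, these determine p as stated.

3*x^2 + 3*x*y - 3*y^2 + 2*y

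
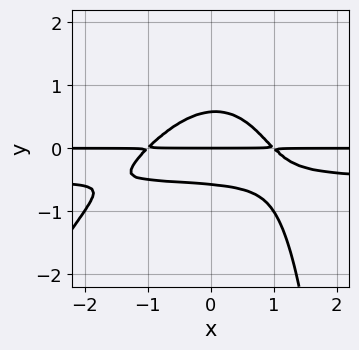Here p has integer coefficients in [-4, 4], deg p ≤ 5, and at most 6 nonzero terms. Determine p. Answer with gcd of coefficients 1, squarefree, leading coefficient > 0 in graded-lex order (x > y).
Degree: the shape is more complex than any degree-3 curve, so deg p = 4.
Observable constraints: the visible x-axis segment lies entirely on the curve; it crosses the y-axis at the gridline y = 0.
Solving for integer coefficients yields p as stated.

2*x^2*y^2 - x*y^3 + x^2*y + 3*y^3 - y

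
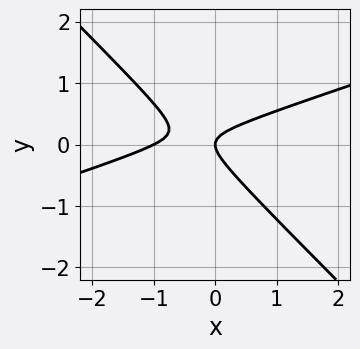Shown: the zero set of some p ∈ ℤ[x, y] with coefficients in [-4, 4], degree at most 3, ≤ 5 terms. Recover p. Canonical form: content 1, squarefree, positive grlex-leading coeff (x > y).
x^2 - 2*x*y - 3*y^2 + x

(a) deg p = 2.
(b) Against the integer gridlines: it meets the y-axis at y = 0 (among the integer gridlines); among the integer gridlines, it crosses the x-axis at x ∈ {-1, 0}.
(c) These observations pin down the coefficients.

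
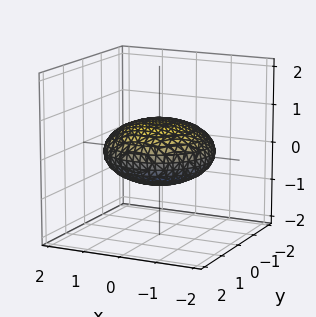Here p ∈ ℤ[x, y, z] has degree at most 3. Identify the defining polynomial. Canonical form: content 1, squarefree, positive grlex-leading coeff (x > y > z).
x^2 + y^2 + 3*z^2 - 2

First, the degree is 2 — a closed, bounded, convex surface; a quadric.
Then, symmetries: mirror symmetry z ↦ −z ⇒ only even powers of z; the z-axis is an axis of rotation, so x and y enter only as x² + y².
Then, reading off the gridlines: a circular section at z = 0 has radius between 1 and 2.
Finally, the integer polynomial consistent with all of this is the stated p.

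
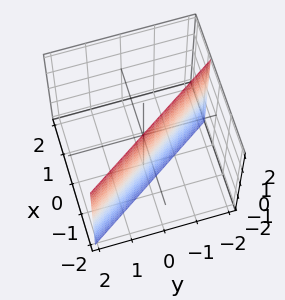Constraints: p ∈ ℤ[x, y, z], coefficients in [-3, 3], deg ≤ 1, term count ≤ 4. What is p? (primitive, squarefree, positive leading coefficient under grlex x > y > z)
The degree is 1 — every cross-section is a straight line — this is a plane.
Reading off the gridlines: one y-axis crossing is at y = -1; no z-intercept at any integer in the box.
These observations pin down the coefficients.

3*x + 2*y + 2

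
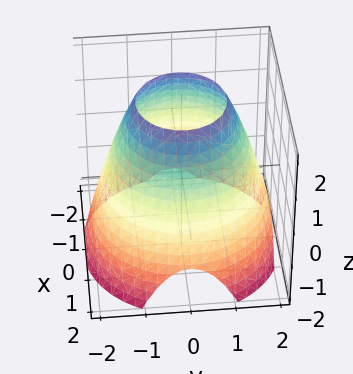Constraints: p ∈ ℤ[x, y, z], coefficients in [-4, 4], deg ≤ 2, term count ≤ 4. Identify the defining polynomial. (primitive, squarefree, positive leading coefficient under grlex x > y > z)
x^2 + y^2 + z - 3

1. The degree is 2 — the shape is more complex than any degree-1 surface.
2. Symmetry: the surface is invariant under rotation about z: p = q(x² + y², z).
3. Observable constraints: a circular section at z = 0 has radius between 1 and 2; the surface avoids every integer z-axis point in the box.
4. Together with the visible shape, these determine p as stated.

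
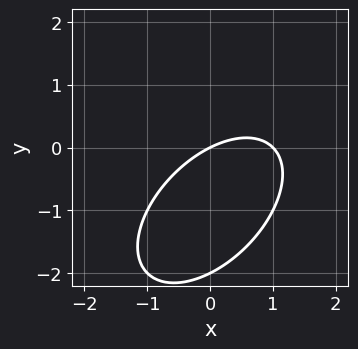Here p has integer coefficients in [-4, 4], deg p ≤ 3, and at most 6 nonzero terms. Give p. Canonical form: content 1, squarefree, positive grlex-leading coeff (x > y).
The degree is 2 — no degree-1 curve has this shape.
From the visible intercepts: among the integer gridlines, it crosses the y-axis at y ∈ {-2, 0}; among the integer gridlines, it crosses the x-axis at x ∈ {0, 1}.
These observations pin down the coefficients.

x^2 - x*y + y^2 - x + 2*y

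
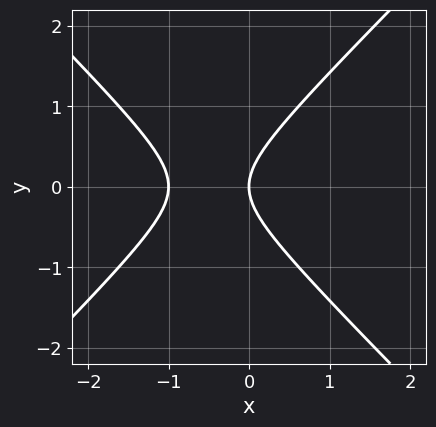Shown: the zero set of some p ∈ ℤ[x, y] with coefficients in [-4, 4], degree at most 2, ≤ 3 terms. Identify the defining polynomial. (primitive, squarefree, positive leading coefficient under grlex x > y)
x^2 - y^2 + x

1. deg p = 2. No degree-1 curve has this shape.
2. Symmetries: mirror symmetry y ↦ −y ⇒ only even powers of y.
3. Checking where it meets the axes: among the integer gridlines, it crosses the x-axis at x ∈ {-1, 0}; it crosses the y-axis at the gridline y = 0.
4. Together with the visible shape, these determine p as stated.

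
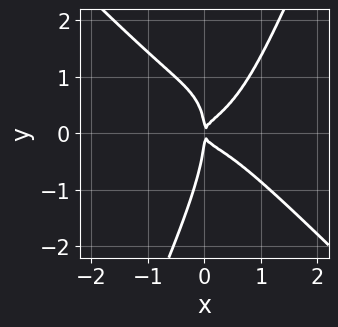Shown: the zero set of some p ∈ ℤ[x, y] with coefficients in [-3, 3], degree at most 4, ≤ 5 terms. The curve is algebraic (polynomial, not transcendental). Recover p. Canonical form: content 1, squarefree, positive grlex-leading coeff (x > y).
deg p = 4. A generic line meets the curve in up to 4 points.
Against the integer gridlines: one y-axis crossing is at y = 0; one x-axis crossing is at x = 0.
Assembling these constraints gives the stated polynomial.

3*x^4 + 2*x*y^3 - y^4 - 3*x*y^2 + x^2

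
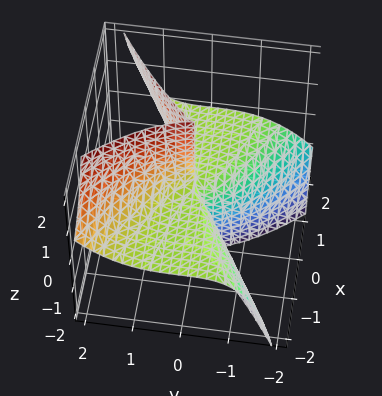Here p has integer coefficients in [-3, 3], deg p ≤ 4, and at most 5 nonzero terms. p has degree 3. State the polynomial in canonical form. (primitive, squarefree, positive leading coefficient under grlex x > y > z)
1. deg p = 3. A generic line meets the surface in up to 3 points.
2. Checking where it meets the axes: every point of the x-axis in the box is on the surface; every point of the z-axis in the box is on the surface; one y-axis crossing is at y = 0.
3. These observations pin down the coefficients.

3*x^2*z - 2*x*y*z - 2*y^3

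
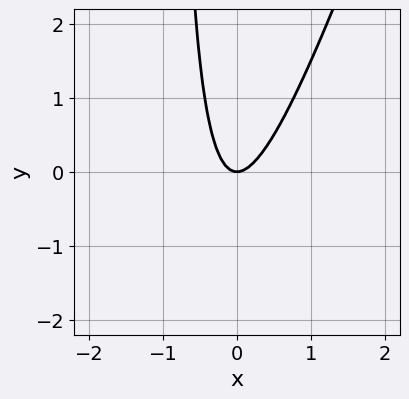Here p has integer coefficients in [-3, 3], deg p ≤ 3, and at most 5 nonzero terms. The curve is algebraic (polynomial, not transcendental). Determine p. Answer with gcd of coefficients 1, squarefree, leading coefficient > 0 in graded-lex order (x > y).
3*x^2 - x*y - y

1. Degree: the shape is more complex than any degree-1 curve, so deg p = 2.
2. Checking where it meets the axes: it meets the y-axis at y = 0 (among the integer gridlines); it crosses the x-axis at the gridline x = 0.
3. Solving for integer coefficients yields p as stated.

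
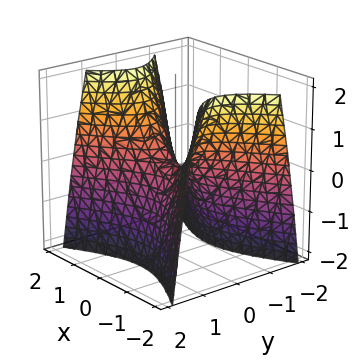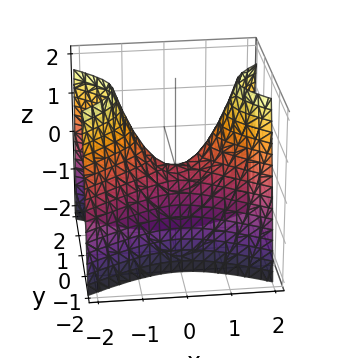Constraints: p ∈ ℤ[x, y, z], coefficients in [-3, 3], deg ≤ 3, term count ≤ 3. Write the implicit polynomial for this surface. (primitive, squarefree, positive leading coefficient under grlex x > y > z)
x^2 - 2*y^2 - z

1. Degree: a saddle surface; a quadric, so deg p = 2.
2. Symmetries: mirror symmetry y ↦ −y ⇒ only even powers of y; mirror symmetry x ↦ −x ⇒ only even powers of x.
3. Checking where it meets the axes: one y-axis crossing is at y = 0; it crosses the x-axis at the gridline x = 0; it crosses the z-axis at the gridline z = 0.
4. Together with the visible shape, these determine p as stated.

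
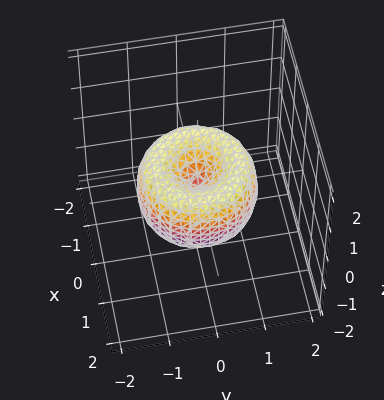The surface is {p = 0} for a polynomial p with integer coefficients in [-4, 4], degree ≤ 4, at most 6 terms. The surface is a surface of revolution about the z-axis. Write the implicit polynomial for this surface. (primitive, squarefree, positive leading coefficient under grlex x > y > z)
(a) deg p = 4. No degree-3 surface has this shape.
(b) Symmetries: every cross-section ⟂ z is a circle, so x, y appear only via x² + y².
(c) Checking where it meets the axes: it crosses the z-axis at the gridline z = 0; it meets the y-axis at y = 0 (among the integer gridlines); a circular section at z = 0 has radius between 1 and 2.
(d) Putting this together gives p.

2*x^4 + 4*x^2*y^2 + 2*y^4 - 3*x^2 - 3*y^2 + 2*z^2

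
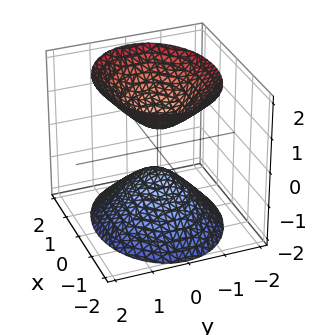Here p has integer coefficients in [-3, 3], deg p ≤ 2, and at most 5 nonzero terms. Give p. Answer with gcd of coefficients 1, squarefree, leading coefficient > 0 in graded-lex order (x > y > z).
2*x^2 + 3*y^2 - 2*z^2 + 1

I count 2 distinct pieces.
deg p = 2.
Symmetries: it's symmetric under y → −y, forcing even powers of y; mirror symmetry z ↦ −z ⇒ only even powers of z; mirror symmetry x ↦ −x ⇒ only even powers of x.
Observable constraints: the surface avoids every integer x-axis point in the box; the surface avoids every integer y-axis point in the box.
Solving for integer coefficients yields p as stated.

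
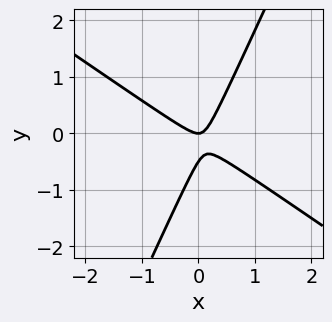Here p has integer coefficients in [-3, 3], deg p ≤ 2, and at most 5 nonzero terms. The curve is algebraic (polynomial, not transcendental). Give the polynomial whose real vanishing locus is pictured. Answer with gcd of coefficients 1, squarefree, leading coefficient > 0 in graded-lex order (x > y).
3*x^2 + 3*x*y - 2*y^2 - y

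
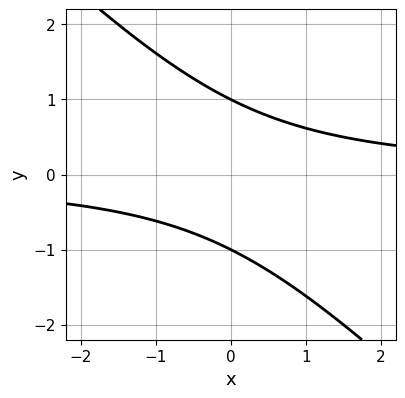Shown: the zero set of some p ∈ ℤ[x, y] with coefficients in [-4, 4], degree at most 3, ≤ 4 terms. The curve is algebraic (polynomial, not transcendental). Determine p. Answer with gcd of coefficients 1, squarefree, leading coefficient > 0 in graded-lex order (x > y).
x*y + y^2 - 1

Degree: no degree-1 curve has this shape, so deg p = 2.
Reading off the gridlines: the y-axis gridline crossings are at y ∈ {-1, 1}; no x-intercept at any integer in the box.
Fitting integer coefficients to these (and the overall shape) gives p.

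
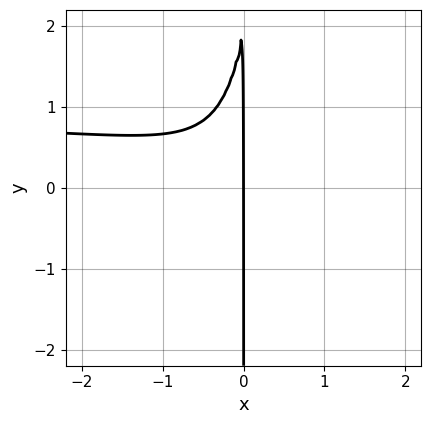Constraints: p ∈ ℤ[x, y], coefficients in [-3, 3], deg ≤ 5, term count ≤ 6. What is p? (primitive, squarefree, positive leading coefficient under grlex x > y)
2*x^3*y - 2*x^3 - 3*x^2*y + x*y - 2*x

(a) The degree is 4 — the shape is more complex than any degree-3 curve.
(b) From the axis intercepts and sections: it meets the x-axis at x = 0 (among the integer gridlines); the visible y-axis segment lies entirely on the curve.
(c) Together with the visible shape, these determine p as stated.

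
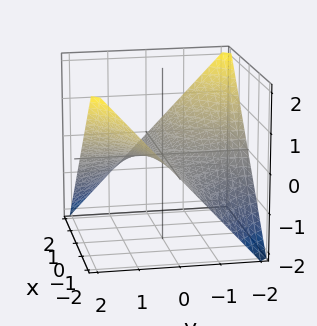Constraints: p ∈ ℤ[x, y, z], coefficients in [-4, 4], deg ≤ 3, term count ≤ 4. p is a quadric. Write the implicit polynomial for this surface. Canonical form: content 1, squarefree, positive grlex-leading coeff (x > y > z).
deg p = 2.
Against the integer gridlines: every point of the y-axis in the box is on the surface; one z-axis crossing is at z = 0; the visible x-axis segment lies entirely on the surface.
These observations pin down the coefficients.

x*y + 2*z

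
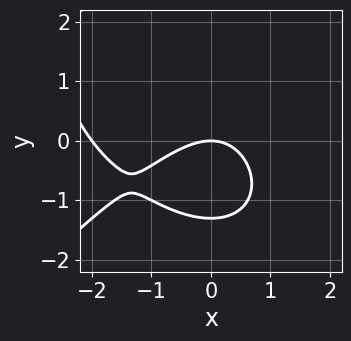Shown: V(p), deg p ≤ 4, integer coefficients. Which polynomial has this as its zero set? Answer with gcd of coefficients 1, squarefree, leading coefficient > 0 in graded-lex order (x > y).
x^3 - y^3 + 2*x^2 + y^2 + 3*y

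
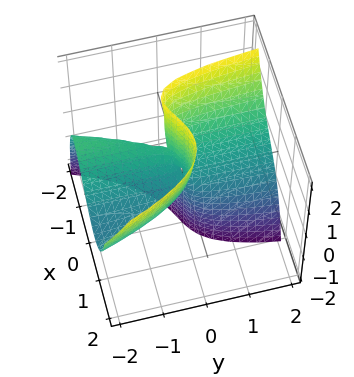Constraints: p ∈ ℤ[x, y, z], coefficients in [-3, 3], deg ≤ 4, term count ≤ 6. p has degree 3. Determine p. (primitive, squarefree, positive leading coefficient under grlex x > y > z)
2*x^3 + 2*x*y - x*z + 2*y*z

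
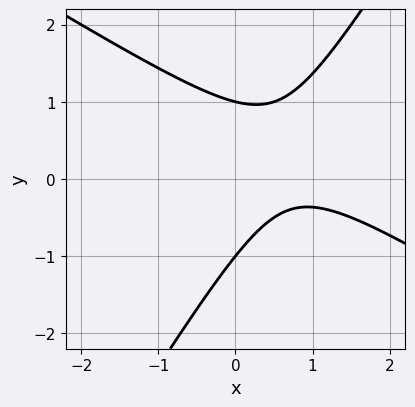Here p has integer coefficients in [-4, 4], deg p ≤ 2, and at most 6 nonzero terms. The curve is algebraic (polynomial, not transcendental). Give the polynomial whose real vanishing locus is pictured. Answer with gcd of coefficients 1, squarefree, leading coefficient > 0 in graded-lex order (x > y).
2*x^2 + 2*x*y - 2*y^2 - 3*x + 2

1. Degree: a generic line meets the curve in up to 2 points, so deg p = 2.
2. From the axis intercepts and sections: among the integer gridlines, it crosses the y-axis at y ∈ {-1, 1}; the curve avoids every integer x-axis point in the box.
3. The integer polynomial consistent with all of this is the stated p.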